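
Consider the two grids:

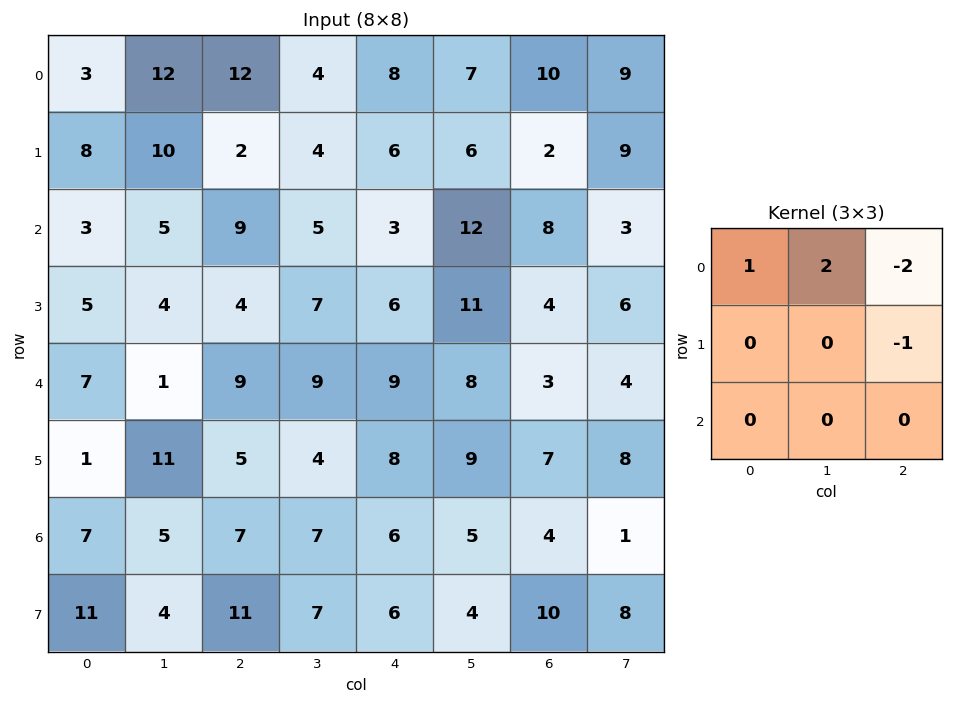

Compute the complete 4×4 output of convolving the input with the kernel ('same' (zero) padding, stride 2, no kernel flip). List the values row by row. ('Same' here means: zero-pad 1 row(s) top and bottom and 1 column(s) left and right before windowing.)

Output[0,0]: The receptive field on the zero-padded input at this output position is [0 0 0 / 0 3 12 / 0 8 10]. Elementwise product with the kernel and sum: 0·1 + 0·2 + 0·-2 + 12·-1.
Output[0,1]: The receptive field on the zero-padded input at this output position is [0 0 0 / 12 12 4 / 10 2 4]. Elementwise product with the kernel and sum: 0·1 + 0·2 + 0·-2 + 4·-1.

-12 -4 -7 -9
-9 1 -8 -11
1 -11 -11 3
-25 6 -3 6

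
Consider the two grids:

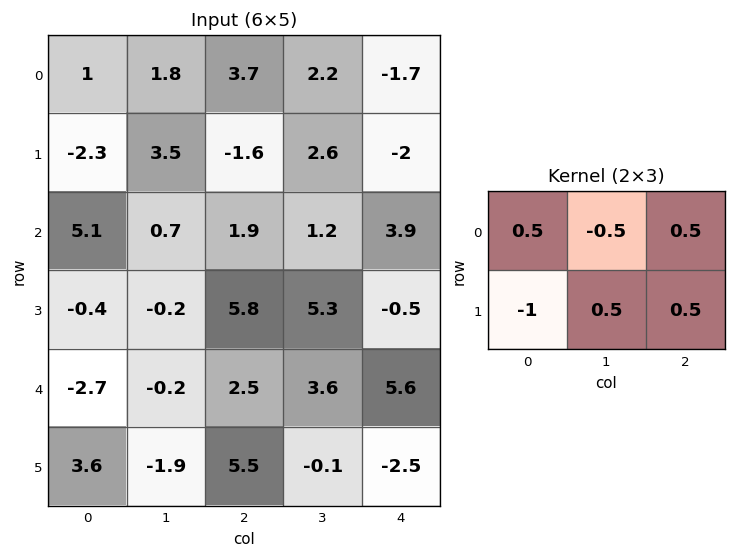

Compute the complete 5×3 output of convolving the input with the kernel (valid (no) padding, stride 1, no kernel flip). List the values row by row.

4.7 -2.85 1.8
-7.5 4.7 -2.45
6.35 5.75 -1.1
6.65 2.9 2.1
-1.8 5.05 -4.55

Output[0,0]: The receptive field on the input at this output position is [1 1.8 3.7 / -2.3 3.5 -1.6]. Elementwise product with the kernel and sum: 1·0.5 + 1.8·-0.5 + 3.7·0.5 + -2.3·-1 + 3.5·0.5 + -1.6·0.5.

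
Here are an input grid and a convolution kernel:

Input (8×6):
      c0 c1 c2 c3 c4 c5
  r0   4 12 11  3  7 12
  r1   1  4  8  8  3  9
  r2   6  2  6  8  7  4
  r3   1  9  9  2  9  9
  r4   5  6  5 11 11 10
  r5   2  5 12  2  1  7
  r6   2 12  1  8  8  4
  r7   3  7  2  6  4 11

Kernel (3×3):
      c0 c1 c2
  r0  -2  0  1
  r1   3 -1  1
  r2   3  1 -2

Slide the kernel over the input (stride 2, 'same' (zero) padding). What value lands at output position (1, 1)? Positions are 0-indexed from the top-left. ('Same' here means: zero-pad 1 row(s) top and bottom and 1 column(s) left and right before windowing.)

The receptive field on the zero-padded input at this output position is [4 8 8 / 2 6 8 / 9 9 2]. Elementwise product with the kernel and sum: 4·-2 + 8·1 + 2·3 + 6·-1 + 8·1 + 9·3 + 9·1 + 2·-2.

40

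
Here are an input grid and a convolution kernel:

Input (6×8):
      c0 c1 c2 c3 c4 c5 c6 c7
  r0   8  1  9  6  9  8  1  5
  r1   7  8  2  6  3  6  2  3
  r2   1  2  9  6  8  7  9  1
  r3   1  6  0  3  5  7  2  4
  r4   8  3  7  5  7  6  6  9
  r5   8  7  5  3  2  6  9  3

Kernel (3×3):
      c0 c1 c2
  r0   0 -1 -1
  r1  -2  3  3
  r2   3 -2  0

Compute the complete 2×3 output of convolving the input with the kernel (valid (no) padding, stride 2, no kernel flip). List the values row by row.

Output[0,0]: The receptive field on the input at this output position is [8 1 9 / 7 8 2 / 1 2 9]. Elementwise product with the kernel and sum: 1·-1 + 9·-1 + 7·-2 + 8·3 + 2·3 + 1·3 + 2·-2.

5 23 19
23 21 10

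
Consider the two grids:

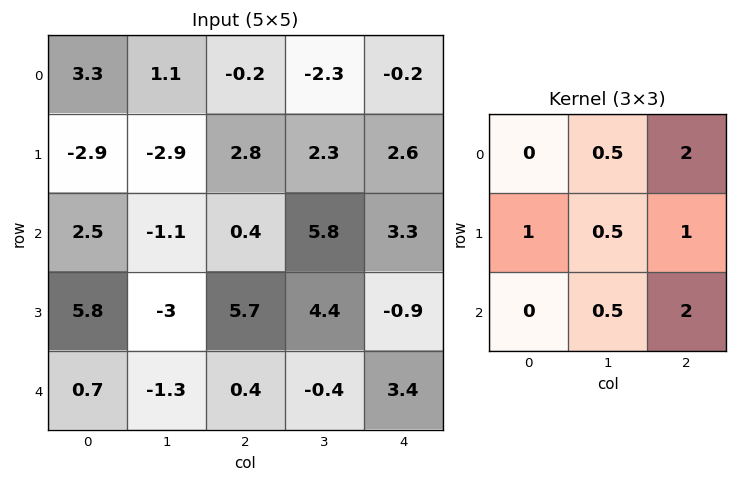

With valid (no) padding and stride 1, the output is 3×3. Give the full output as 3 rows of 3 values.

Output[0,0]: The receptive field on the input at this output position is [3.3 1.1 -0.2 / -2.9 -2.9 2.8 / 2.5 -1.1 0.4]. Elementwise product with the kernel and sum: 1.1·0.5 + -0.2·2 + -2.9·1 + -2.9·0.5 + 2.8·1 + -1.1·0.5 + 0.4·2.

-1.15 7.9 14.5
16.4 22.55 13.35
10.4 15.45 23.1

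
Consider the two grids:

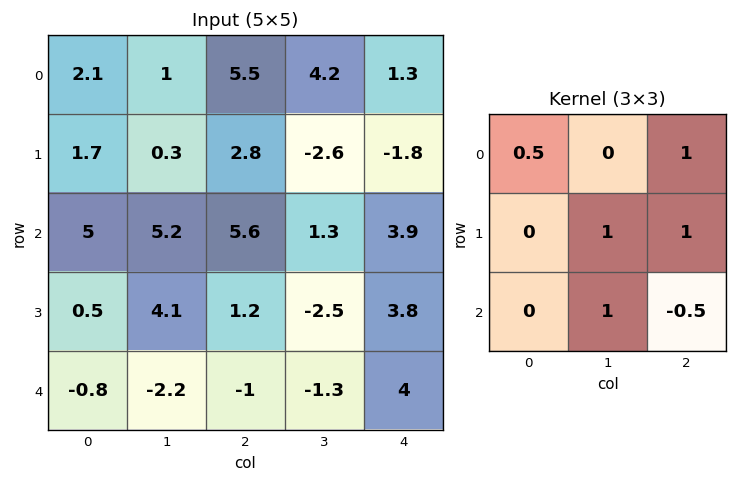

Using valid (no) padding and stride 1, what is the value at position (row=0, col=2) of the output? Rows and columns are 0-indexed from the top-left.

-1

The receptive field on the input at this output position is [5.5 4.2 1.3 / 2.8 -2.6 -1.8 / 5.6 1.3 3.9]. Elementwise product with the kernel and sum: 5.5·0.5 + 1.3·1 + -2.6·1 + -1.8·1 + 1.3·1 + 3.9·-0.5.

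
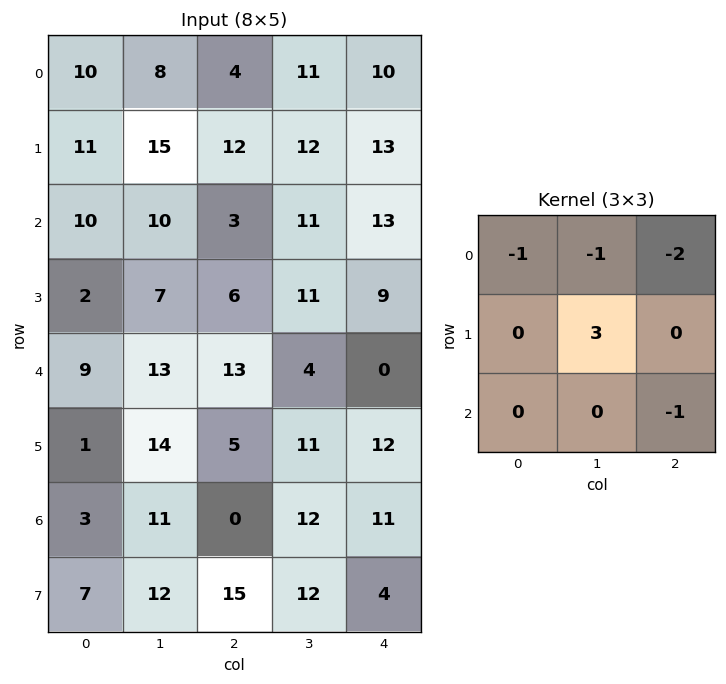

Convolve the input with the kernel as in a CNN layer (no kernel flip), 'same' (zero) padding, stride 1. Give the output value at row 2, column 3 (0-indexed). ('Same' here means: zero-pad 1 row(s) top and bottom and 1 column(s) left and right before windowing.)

-26

The receptive field on the zero-padded input at this output position is [12 12 13 / 3 11 13 / 6 11 9]. Elementwise product with the kernel and sum: 12·-1 + 12·-1 + 13·-2 + 11·3 + 9·-1.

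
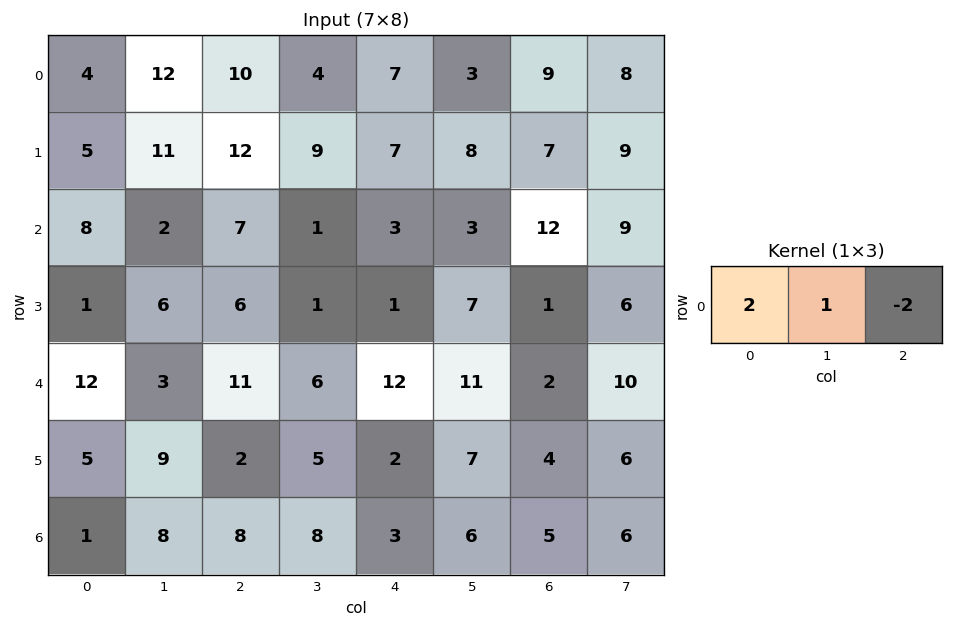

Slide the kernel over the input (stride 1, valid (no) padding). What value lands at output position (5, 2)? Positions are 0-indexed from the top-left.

The receptive field on the input at this output position is [2 5 2]. Elementwise product with the kernel and sum: 2·2 + 5·1 + 2·-2.

5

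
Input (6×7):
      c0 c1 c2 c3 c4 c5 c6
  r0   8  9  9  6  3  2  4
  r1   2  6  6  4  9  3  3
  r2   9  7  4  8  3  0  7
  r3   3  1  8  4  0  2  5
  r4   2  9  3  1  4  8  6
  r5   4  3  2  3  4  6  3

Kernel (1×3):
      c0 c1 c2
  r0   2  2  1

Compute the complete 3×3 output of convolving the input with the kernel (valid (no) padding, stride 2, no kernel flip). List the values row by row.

Output[0,0]: The receptive field on the input at this output position is [8 9 9]. Elementwise product with the kernel and sum: 8·2 + 9·2 + 9·1.
Output[0,1]: The receptive field on the input at this output position is [9 6 3]. Elementwise product with the kernel and sum: 9·2 + 6·2 + 3·1.

43 33 14
36 27 13
25 12 30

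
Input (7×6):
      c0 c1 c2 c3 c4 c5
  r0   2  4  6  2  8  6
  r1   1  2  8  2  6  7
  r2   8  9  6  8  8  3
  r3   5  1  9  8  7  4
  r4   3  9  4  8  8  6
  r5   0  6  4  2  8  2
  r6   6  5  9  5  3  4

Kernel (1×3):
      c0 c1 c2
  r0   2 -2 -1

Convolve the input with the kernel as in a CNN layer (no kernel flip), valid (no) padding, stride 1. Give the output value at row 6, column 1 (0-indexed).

-13

The receptive field on the input at this output position is [5 9 5]. Elementwise product with the kernel and sum: 5·2 + 9·-2 + 5·-1.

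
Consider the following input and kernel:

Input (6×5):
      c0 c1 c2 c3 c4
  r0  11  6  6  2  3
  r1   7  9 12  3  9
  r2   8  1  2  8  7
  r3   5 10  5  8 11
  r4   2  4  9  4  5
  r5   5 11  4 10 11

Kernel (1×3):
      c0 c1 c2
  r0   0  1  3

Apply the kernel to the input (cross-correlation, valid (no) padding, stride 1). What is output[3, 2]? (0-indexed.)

The receptive field on the input at this output position is [5 8 11]. Elementwise product with the kernel and sum: 8·1 + 11·3.

41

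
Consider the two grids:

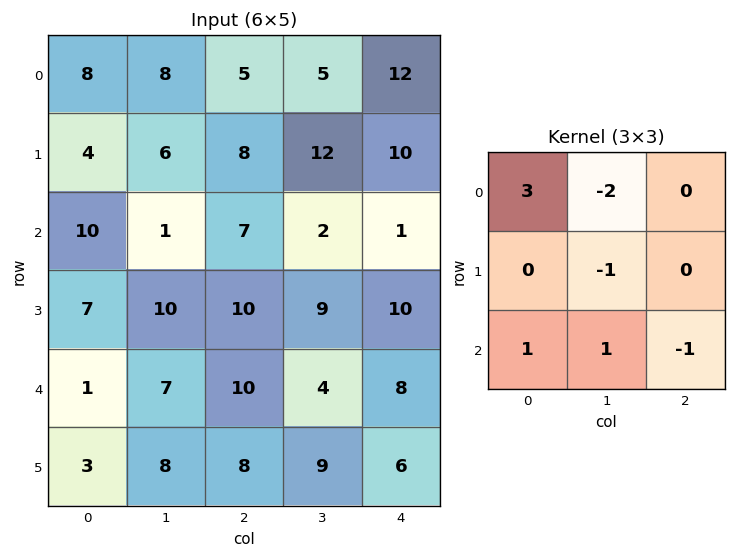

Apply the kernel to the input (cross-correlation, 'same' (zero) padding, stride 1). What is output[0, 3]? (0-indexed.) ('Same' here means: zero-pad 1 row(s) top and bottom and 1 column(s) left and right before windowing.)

The receptive field on the zero-padded input at this output position is [0 0 0 / 5 5 12 / 8 12 10]. Elementwise product with the kernel and sum: 0·3 + 0·-2 + 5·-1 + 8·1 + 12·1 + 10·-1.

5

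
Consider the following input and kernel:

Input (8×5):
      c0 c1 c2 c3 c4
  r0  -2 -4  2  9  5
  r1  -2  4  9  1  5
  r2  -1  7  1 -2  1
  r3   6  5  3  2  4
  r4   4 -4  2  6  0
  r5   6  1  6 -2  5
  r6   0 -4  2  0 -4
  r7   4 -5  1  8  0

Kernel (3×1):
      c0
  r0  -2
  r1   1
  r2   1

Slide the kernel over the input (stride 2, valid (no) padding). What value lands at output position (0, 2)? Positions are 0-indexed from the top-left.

-4

The receptive field on the input at this output position is [5 / 5 / 1]. Elementwise product with the kernel and sum: 5·-2 + 5·1 + 1·1.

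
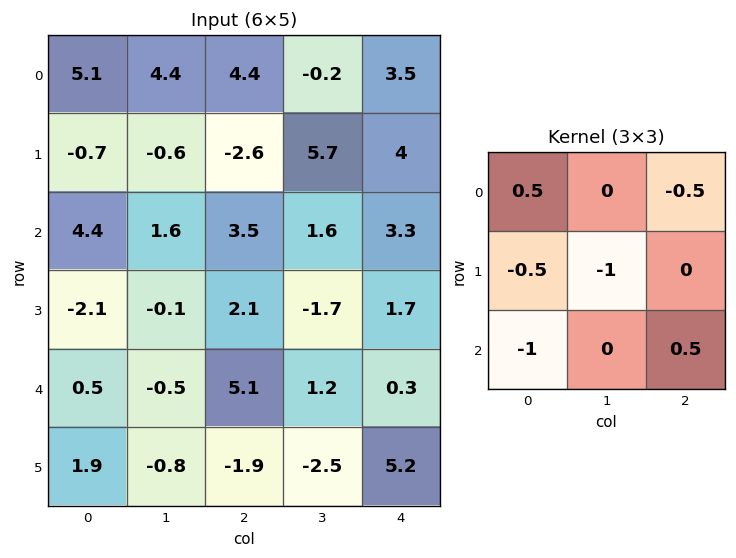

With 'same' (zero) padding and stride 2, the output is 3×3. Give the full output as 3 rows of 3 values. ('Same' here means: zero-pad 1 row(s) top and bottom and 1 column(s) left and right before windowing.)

Output[0,0]: The receptive field on the zero-padded input at this output position is [0 0 0 / 0 5.1 4.4 / 0 -0.7 -0.6]. Elementwise product with the kernel and sum: 0·0.5 + 0·-0.5 + 0·-0.5 + 5.1·-1 + 0·-1 + -0.6·0.5.

-5.4 -3.15 -9.1
-4.15 -8.2 0.45
-0.85 -4.5 0.75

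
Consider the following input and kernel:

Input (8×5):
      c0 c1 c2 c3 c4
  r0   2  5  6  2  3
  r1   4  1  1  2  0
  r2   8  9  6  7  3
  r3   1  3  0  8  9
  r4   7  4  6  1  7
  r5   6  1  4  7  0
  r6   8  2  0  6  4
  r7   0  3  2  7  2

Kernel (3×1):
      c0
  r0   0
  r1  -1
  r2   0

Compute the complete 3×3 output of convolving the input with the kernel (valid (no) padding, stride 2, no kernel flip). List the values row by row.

-4 -1 0
-1 0 -9
-6 -4 0

Output[0,0]: The receptive field on the input at this output position is [2 / 4 / 8]. Elementwise product with the kernel and sum: 4·-1.
Output[0,1]: The receptive field on the input at this output position is [6 / 1 / 6]. Elementwise product with the kernel and sum: 1·-1.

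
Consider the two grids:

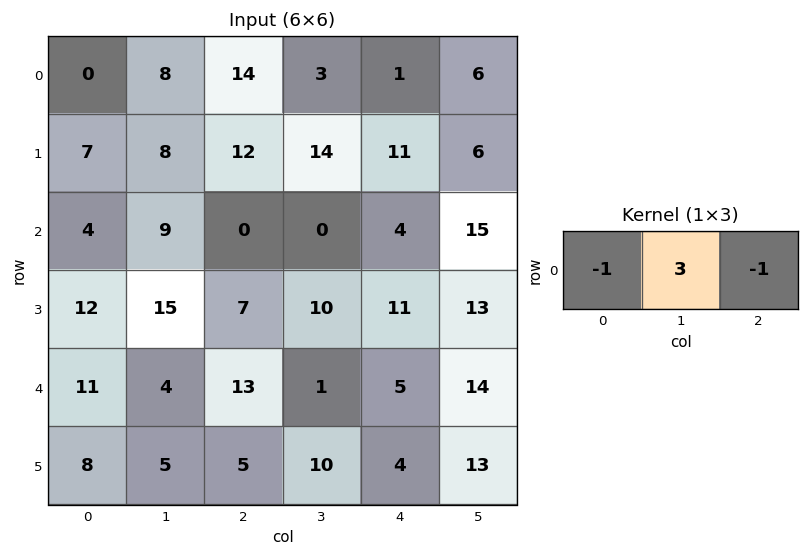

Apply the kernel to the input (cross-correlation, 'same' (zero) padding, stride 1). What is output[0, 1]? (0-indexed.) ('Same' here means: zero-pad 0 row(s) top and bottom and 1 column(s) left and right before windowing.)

10

The receptive field on the zero-padded input at this output position is [0 8 14]. Elementwise product with the kernel and sum: 0·-1 + 8·3 + 14·-1.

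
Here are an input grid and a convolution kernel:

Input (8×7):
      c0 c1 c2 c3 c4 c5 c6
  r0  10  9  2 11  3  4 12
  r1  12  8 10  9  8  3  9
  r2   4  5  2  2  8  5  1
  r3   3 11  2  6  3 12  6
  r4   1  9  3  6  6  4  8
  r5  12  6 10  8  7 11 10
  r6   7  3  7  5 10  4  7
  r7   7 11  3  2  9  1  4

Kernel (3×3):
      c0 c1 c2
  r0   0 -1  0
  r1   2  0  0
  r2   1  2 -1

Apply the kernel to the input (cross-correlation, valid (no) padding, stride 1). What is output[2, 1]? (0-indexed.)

The receptive field on the input at this output position is [5 2 2 / 11 2 6 / 9 3 6]. Elementwise product with the kernel and sum: 2·-1 + 11·2 + 9·1 + 3·2 + 6·-1.

29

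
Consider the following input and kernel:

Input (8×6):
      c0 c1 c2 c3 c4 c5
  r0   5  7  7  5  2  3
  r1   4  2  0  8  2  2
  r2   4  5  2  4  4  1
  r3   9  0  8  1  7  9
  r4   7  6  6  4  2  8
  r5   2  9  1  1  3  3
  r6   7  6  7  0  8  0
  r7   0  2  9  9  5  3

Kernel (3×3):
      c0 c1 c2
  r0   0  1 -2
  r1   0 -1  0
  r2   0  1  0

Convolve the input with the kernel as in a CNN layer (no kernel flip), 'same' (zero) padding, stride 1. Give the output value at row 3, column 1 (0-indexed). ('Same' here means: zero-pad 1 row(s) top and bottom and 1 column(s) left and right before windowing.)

7

The receptive field on the zero-padded input at this output position is [4 5 2 / 9 0 8 / 7 6 6]. Elementwise product with the kernel and sum: 5·1 + 2·-2 + 0·-1 + 6·1.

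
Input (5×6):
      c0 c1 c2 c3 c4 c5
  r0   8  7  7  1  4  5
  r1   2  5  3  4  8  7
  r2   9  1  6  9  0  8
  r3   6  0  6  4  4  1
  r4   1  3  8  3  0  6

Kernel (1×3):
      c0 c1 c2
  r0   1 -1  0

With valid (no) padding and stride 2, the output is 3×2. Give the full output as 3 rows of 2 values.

1 6
8 -3
-2 5

Output[0,0]: The receptive field on the input at this output position is [8 7 7]. Elementwise product with the kernel and sum: 8·1 + 7·-1.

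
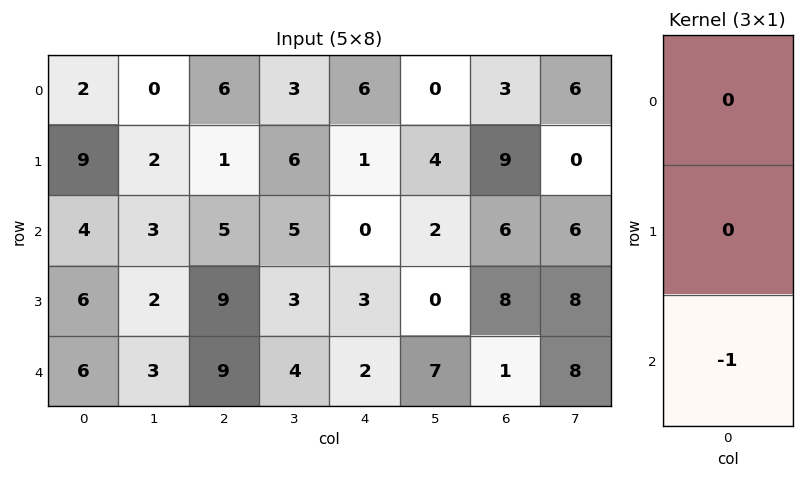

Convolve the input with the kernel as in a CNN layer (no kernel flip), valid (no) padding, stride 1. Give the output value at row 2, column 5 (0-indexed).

The receptive field on the input at this output position is [2 / 0 / 7]. Elementwise product with the kernel and sum: 7·-1.

-7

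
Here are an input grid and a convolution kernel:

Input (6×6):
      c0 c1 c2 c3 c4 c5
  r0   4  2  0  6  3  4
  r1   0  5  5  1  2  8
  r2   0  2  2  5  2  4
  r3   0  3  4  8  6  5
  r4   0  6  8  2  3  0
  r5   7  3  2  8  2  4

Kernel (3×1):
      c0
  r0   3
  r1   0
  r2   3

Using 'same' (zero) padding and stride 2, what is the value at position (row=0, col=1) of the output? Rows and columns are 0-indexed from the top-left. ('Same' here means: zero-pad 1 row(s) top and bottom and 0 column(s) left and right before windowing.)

The receptive field on the zero-padded input at this output position is [0 / 0 / 5]. Elementwise product with the kernel and sum: 0·3 + 5·3.

15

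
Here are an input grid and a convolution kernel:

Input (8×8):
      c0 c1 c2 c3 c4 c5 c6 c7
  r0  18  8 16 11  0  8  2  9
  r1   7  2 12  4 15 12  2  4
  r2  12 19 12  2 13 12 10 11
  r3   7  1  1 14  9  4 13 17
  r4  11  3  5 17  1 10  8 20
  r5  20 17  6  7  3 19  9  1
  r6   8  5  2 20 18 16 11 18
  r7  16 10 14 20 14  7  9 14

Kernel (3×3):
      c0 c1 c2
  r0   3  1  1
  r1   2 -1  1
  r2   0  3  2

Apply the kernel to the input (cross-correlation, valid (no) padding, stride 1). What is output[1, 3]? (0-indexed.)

The receptive field on the input at this output position is [4 15 12 / 2 13 12 / 14 9 4]. Elementwise product with the kernel and sum: 4·3 + 15·1 + 12·1 + 2·2 + 13·-1 + 12·1 + 9·3 + 4·2.

77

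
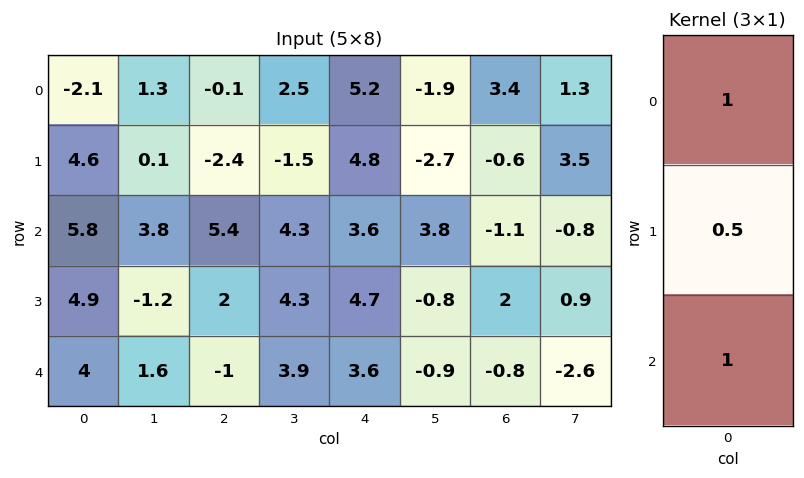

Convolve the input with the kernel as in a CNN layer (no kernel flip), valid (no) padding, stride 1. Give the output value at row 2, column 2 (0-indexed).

The receptive field on the input at this output position is [5.4 / 2 / -1]. Elementwise product with the kernel and sum: 5.4·1 + 2·0.5 + -1·1.

5.4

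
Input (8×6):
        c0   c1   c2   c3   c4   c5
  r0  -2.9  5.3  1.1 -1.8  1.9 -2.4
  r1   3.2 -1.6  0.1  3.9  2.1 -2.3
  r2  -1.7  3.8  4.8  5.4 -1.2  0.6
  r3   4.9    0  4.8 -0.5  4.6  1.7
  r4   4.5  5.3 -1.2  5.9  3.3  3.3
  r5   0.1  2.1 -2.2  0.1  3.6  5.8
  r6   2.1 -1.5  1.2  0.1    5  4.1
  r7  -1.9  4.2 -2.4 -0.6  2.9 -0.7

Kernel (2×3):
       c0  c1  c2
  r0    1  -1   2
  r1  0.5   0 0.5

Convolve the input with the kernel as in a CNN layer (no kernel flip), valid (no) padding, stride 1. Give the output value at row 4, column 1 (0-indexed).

19.4

The receptive field on the input at this output position is [5.3 -1.2 5.9 / 2.1 -2.2 0.1]. Elementwise product with the kernel and sum: 5.3·1 + -1.2·-1 + 5.9·2 + 2.1·0.5 + 0.1·0.5.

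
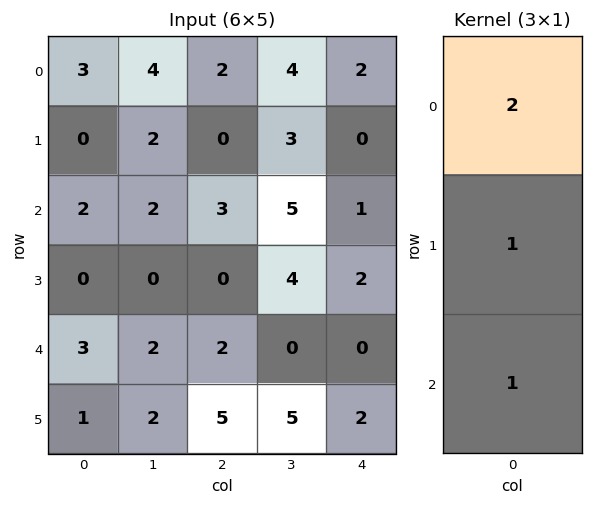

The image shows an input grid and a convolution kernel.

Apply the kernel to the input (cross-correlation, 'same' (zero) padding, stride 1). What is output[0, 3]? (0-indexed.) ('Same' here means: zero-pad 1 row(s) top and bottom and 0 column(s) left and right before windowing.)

The receptive field on the zero-padded input at this output position is [0 / 4 / 3]. Elementwise product with the kernel and sum: 0·2 + 4·1 + 3·1.

7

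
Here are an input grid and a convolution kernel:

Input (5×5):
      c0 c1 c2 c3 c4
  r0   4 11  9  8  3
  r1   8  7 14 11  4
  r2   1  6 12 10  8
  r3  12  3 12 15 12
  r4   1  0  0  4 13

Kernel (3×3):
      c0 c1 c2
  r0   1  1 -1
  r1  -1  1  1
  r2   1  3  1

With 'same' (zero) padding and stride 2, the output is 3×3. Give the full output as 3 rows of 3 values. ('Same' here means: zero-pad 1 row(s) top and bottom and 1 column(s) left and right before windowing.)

46 66 18
47 80 64
10 4 36

Output[0,0]: The receptive field on the zero-padded input at this output position is [0 0 0 / 0 4 11 / 0 8 7]. Elementwise product with the kernel and sum: 0·1 + 0·1 + 0·-1 + 0·-1 + 4·1 + 11·1 + 0·1 + 8·3 + 7·1.
Output[0,1]: The receptive field on the zero-padded input at this output position is [0 0 0 / 11 9 8 / 7 14 11]. Elementwise product with the kernel and sum: 0·1 + 0·1 + 0·-1 + 11·-1 + 9·1 + 8·1 + 7·1 + 14·3 + 11·1.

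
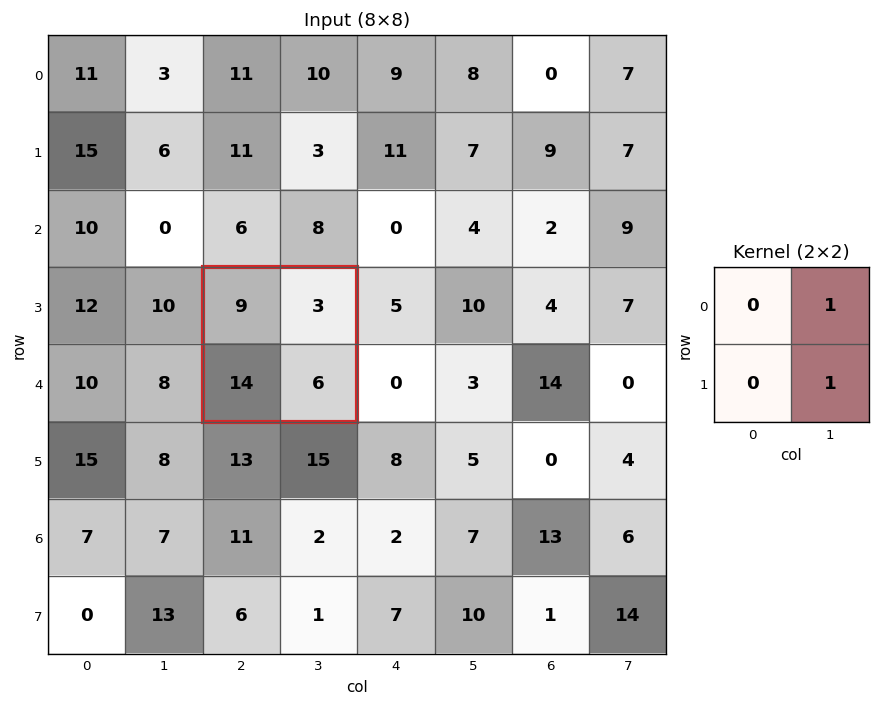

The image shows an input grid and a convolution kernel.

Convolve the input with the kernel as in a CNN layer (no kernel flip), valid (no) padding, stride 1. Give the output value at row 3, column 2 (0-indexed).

9

The receptive field on the input at this output position is [9 3 / 14 6]. Elementwise product with the kernel and sum: 3·1 + 6·1.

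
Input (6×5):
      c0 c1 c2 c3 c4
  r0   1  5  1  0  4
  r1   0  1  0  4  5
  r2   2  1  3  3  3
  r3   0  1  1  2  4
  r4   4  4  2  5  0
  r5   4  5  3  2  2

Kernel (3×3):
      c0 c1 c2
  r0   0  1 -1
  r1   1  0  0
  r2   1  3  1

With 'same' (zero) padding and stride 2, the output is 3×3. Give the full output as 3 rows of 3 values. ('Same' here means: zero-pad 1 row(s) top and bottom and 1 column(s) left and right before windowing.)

Output[0,0]: The receptive field on the zero-padded input at this output position is [0 0 0 / 0 1 5 / 0 0 1]. Elementwise product with the kernel and sum: 0·1 + 0·-1 + 0·1 + 0·1 + 0·3 + 1·1.

1 10 19
0 3 22
16 19 17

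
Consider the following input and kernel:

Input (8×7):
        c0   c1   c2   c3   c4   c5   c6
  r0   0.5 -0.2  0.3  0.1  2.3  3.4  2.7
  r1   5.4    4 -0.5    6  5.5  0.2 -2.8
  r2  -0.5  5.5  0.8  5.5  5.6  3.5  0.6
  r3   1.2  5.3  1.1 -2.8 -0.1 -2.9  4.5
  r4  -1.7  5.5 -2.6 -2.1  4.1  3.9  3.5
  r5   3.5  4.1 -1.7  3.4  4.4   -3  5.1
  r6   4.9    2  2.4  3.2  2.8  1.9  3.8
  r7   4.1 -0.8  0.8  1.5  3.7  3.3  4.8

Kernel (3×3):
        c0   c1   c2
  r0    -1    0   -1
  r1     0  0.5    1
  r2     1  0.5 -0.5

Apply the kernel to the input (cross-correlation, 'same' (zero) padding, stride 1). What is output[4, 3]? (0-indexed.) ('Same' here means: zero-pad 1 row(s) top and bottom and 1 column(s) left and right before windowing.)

-0.15

The receptive field on the zero-padded input at this output position is [1.1 -2.8 -0.1 / -2.6 -2.1 4.1 / -1.7 3.4 4.4]. Elementwise product with the kernel and sum: 1.1·-1 + -0.1·-1 + -2.1·0.5 + 4.1·1 + -1.7·1 + 3.4·0.5 + 4.4·-0.5.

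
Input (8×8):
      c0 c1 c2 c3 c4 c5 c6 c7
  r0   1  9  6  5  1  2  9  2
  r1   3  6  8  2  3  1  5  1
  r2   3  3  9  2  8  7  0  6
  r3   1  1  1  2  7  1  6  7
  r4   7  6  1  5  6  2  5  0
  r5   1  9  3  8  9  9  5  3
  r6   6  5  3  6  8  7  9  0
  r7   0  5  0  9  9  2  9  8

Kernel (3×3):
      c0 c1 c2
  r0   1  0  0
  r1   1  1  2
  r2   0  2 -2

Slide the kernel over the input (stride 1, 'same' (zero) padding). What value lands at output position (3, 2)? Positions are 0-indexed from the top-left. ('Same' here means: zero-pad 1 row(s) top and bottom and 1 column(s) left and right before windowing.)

The receptive field on the zero-padded input at this output position is [3 9 2 / 1 1 2 / 6 1 5]. Elementwise product with the kernel and sum: 3·1 + 1·1 + 1·1 + 2·2 + 1·2 + 5·-2.

1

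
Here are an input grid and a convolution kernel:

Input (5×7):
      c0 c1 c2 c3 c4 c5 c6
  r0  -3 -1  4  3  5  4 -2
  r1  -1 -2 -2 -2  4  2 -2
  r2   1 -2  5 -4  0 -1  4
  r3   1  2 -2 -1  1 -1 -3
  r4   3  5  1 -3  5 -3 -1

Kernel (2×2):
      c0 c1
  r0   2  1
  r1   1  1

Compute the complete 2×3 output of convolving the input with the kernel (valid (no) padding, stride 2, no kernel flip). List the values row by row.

-10 7 20
3 3 -1

Output[0,0]: The receptive field on the input at this output position is [-3 -1 / -1 -2]. Elementwise product with the kernel and sum: -3·2 + -1·1 + -1·1 + -2·1.
Output[0,1]: The receptive field on the input at this output position is [4 3 / -2 -2]. Elementwise product with the kernel and sum: 4·2 + 3·1 + -2·1 + -2·1.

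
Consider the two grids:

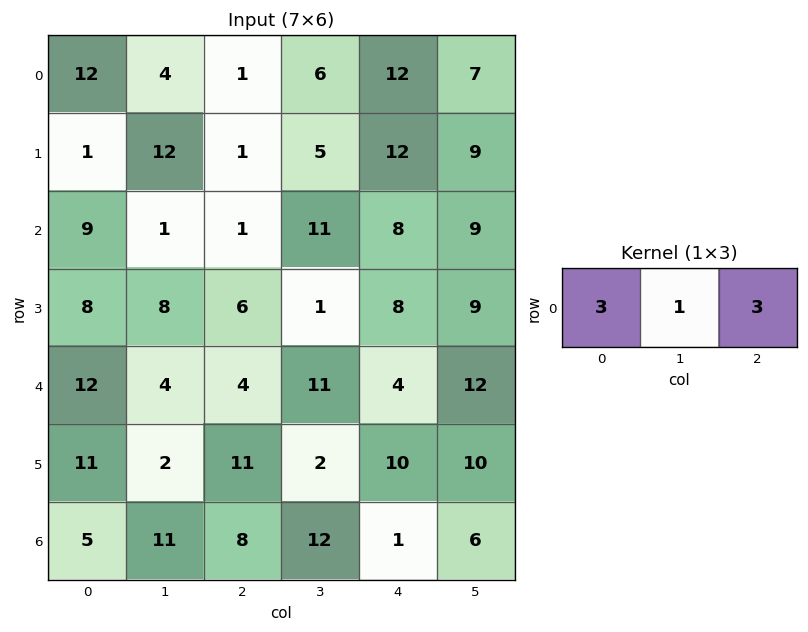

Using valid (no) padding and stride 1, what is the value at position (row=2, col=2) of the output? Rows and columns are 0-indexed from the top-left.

The receptive field on the input at this output position is [1 11 8]. Elementwise product with the kernel and sum: 1·3 + 11·1 + 8·3.

38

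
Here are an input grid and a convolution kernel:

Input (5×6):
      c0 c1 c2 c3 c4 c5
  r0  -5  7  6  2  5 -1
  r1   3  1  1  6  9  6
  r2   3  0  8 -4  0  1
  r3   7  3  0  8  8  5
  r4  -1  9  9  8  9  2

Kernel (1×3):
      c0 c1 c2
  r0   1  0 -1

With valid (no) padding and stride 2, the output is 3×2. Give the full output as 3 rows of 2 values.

-11 1
-5 8
-10 0

Output[0,0]: The receptive field on the input at this output position is [-5 7 6]. Elementwise product with the kernel and sum: -5·1 + 6·-1.
Output[0,1]: The receptive field on the input at this output position is [6 2 5]. Elementwise product with the kernel and sum: 6·1 + 5·-1.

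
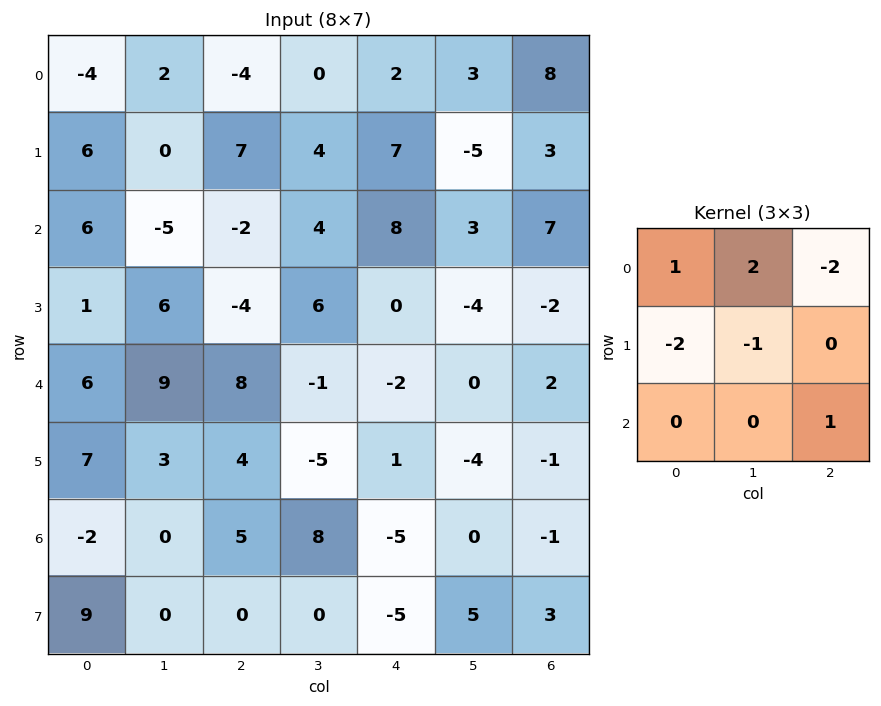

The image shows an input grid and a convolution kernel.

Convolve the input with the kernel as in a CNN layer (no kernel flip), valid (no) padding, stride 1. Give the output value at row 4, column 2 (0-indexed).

The receptive field on the input at this output position is [8 -1 -2 / 4 -5 1 / 5 8 -5]. Elementwise product with the kernel and sum: 8·1 + -1·2 + -2·-2 + 4·-2 + -5·-1 + -5·1.

2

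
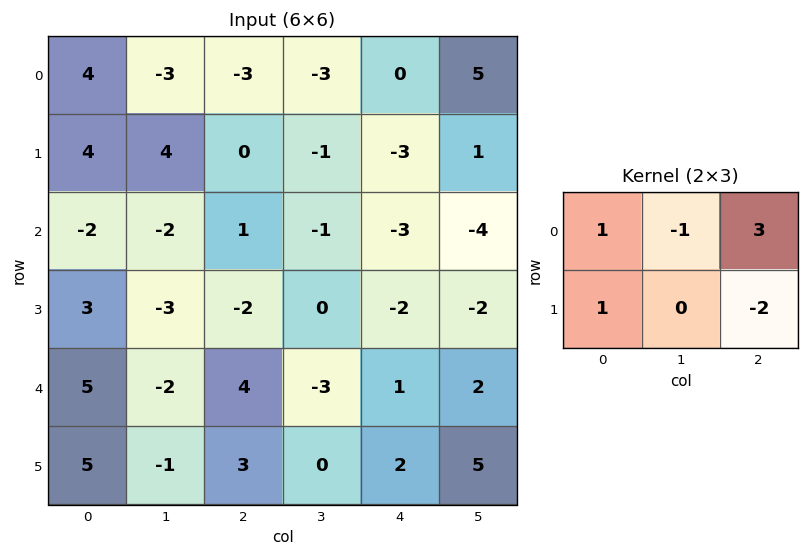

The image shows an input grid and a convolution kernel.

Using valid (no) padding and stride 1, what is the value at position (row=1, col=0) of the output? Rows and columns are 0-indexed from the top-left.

The receptive field on the input at this output position is [4 4 0 / -2 -2 1]. Elementwise product with the kernel and sum: 4·1 + 4·-1 + 0·3 + -2·1 + 1·-2.

-4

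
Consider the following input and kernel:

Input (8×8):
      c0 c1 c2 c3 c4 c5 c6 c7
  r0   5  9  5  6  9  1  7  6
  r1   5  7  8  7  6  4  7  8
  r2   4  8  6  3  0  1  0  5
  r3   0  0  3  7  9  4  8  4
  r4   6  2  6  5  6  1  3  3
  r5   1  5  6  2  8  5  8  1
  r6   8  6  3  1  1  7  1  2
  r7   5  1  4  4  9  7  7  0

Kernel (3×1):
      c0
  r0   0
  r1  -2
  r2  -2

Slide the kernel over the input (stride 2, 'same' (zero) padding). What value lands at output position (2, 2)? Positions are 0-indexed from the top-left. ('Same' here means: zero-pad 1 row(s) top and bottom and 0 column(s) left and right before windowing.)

The receptive field on the zero-padded input at this output position is [9 / 6 / 8]. Elementwise product with the kernel and sum: 6·-2 + 8·-2.

-28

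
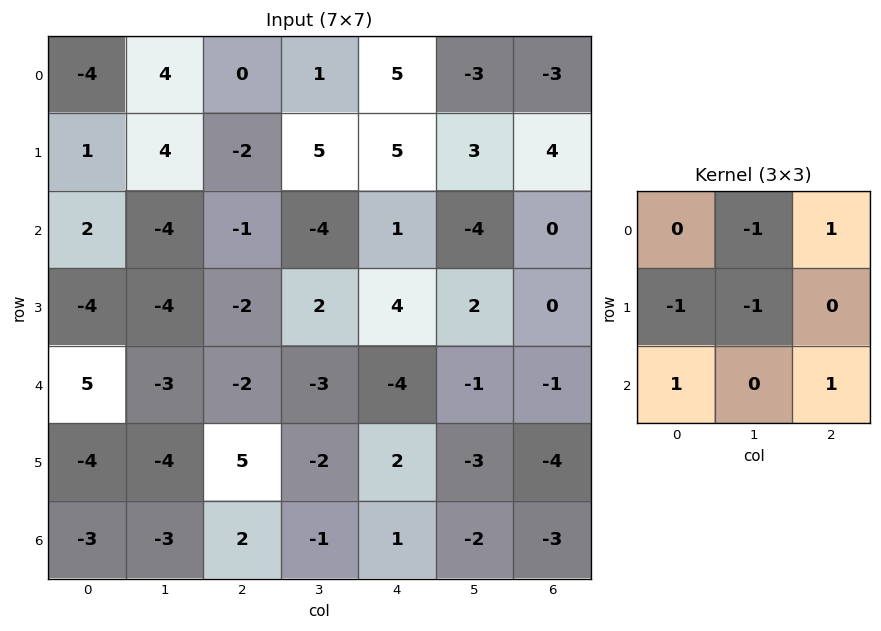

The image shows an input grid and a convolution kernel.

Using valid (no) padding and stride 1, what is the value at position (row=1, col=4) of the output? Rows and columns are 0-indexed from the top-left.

8

The receptive field on the input at this output position is [5 3 4 / 1 -4 0 / 4 2 0]. Elementwise product with the kernel and sum: 3·-1 + 4·1 + 1·-1 + -4·-1 + 4·1 + 0·1.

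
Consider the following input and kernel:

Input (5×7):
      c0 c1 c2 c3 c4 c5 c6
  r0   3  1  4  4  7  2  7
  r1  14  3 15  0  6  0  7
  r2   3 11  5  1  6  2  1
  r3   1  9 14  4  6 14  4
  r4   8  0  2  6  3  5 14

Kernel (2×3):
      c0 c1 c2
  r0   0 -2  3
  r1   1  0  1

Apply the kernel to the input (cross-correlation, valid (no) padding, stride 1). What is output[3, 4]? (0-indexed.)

The receptive field on the input at this output position is [6 14 4 / 3 5 14]. Elementwise product with the kernel and sum: 14·-2 + 4·3 + 3·1 + 14·1.

1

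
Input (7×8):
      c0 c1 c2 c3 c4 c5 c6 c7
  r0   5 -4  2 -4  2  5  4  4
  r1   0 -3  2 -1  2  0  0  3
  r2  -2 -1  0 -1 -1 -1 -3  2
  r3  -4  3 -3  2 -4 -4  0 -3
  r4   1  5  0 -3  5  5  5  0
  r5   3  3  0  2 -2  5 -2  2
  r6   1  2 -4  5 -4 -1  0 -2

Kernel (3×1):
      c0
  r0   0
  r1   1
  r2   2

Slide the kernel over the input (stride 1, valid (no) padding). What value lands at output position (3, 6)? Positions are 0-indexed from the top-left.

1

The receptive field on the input at this output position is [0 / 5 / -2]. Elementwise product with the kernel and sum: 5·1 + -2·2.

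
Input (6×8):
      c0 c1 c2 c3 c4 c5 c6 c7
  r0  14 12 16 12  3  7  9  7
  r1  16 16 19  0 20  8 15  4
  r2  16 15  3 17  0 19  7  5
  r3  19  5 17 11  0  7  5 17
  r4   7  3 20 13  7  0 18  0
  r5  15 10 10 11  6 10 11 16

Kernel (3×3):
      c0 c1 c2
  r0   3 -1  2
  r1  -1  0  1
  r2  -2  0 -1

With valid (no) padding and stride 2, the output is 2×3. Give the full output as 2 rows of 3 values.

Output[0,0]: The receptive field on the input at this output position is [14 12 16 / 16 16 19 / 16 15 3]. Elementwise product with the kernel and sum: 14·3 + 12·-1 + 16·2 + 16·-1 + 19·1 + 16·-2 + 3·-1.

30 37 8
3 -72 -32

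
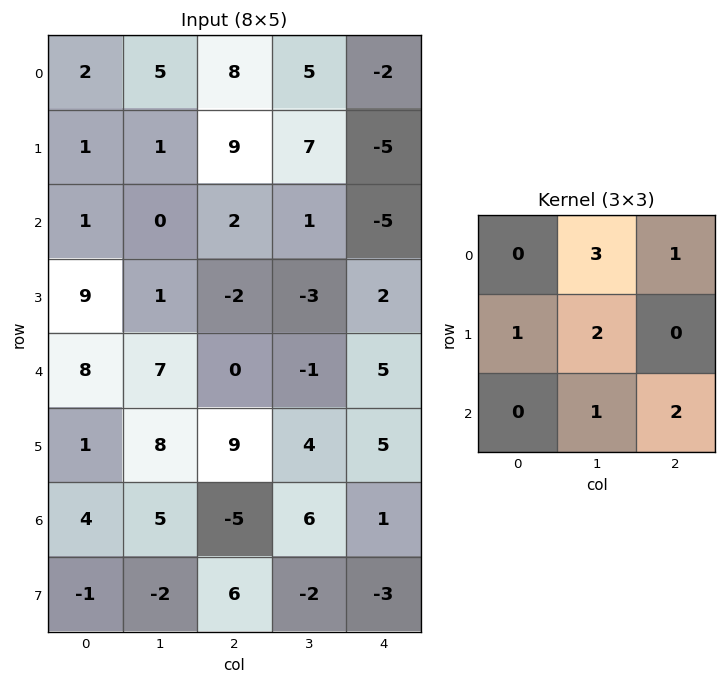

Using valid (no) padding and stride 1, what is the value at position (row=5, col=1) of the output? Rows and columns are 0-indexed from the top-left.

The receptive field on the input at this output position is [8 9 4 / 5 -5 6 / -2 6 -2]. Elementwise product with the kernel and sum: 9·3 + 4·1 + 5·1 + -5·2 + 6·1 + -2·2.

28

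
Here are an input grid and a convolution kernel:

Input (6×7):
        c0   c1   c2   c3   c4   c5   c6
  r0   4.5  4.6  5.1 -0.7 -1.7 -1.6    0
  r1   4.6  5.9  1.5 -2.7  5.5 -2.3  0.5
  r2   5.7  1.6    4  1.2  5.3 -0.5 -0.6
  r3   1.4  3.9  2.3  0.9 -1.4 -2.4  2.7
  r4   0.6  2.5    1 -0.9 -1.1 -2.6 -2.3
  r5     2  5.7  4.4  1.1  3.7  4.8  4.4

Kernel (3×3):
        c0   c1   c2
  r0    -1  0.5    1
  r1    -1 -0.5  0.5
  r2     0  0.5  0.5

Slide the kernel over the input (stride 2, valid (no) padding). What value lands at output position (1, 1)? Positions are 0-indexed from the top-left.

-2.55

The receptive field on the input at this output position is [4 1.2 5.3 / 2.3 0.9 -1.4 / 1 -0.9 -1.1]. Elementwise product with the kernel and sum: 4·-1 + 1.2·0.5 + 5.3·1 + 2.3·-1 + 0.9·-0.5 + -1.4·0.5 + -0.9·0.5 + -1.1·0.5.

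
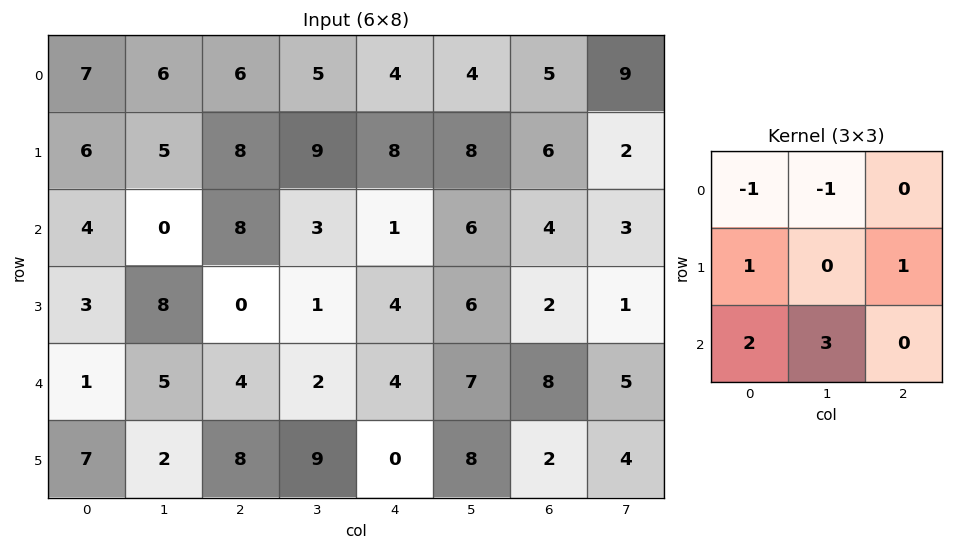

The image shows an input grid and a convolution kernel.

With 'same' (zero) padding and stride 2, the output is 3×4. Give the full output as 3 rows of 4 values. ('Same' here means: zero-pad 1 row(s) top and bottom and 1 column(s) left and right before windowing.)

Output[0,0]: The receptive field on the zero-padded input at this output position is [0 0 0 / 0 7 6 / 0 6 5]. Elementwise product with the kernel and sum: 0·-1 + 0·-1 + 0·1 + 6·1 + 0·2 + 6·3.

24 45 51 47
3 6 6 13
23 27 22 26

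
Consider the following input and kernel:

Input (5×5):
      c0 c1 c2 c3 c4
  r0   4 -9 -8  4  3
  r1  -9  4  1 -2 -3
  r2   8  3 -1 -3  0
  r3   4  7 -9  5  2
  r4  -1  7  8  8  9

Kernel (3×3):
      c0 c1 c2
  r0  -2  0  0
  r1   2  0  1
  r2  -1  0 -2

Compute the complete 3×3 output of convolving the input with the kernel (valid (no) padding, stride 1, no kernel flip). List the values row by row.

-31 27 16
47 -22 1
-32 -10 -40

Output[0,0]: The receptive field on the input at this output position is [4 -9 -8 / -9 4 1 / 8 3 -1]. Elementwise product with the kernel and sum: 4·-2 + -9·2 + 1·1 + 8·-1 + -1·-2.
Output[0,1]: The receptive field on the input at this output position is [-9 -8 4 / 4 1 -2 / 3 -1 -3]. Elementwise product with the kernel and sum: -9·-2 + 4·2 + -2·1 + 3·-1 + -3·-2.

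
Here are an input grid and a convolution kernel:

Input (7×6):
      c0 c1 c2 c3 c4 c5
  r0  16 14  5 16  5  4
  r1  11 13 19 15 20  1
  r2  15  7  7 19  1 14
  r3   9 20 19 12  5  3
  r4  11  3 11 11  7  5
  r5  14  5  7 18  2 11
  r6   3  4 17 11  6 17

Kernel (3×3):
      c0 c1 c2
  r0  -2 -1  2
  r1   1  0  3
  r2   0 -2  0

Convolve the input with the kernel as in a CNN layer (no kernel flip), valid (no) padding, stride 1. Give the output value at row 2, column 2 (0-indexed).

-19

The receptive field on the input at this output position is [7 19 1 / 19 12 5 / 11 11 7]. Elementwise product with the kernel and sum: 7·-2 + 19·-1 + 1·2 + 19·1 + 5·3 + 11·-2.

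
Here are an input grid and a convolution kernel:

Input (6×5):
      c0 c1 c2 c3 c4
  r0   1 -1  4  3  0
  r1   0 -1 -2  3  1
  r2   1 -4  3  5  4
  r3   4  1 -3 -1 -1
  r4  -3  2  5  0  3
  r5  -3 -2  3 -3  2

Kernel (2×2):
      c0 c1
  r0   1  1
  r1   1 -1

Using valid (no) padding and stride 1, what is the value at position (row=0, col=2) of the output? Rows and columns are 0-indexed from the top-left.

The receptive field on the input at this output position is [4 3 / -2 3]. Elementwise product with the kernel and sum: 4·1 + 3·1 + -2·1 + 3·-1.

2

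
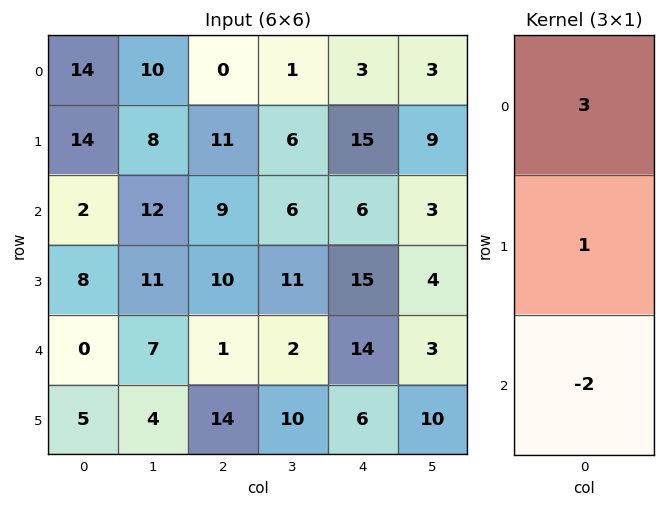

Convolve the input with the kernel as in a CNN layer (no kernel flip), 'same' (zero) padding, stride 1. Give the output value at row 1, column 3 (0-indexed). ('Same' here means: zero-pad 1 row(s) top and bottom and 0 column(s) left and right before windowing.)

The receptive field on the zero-padded input at this output position is [1 / 6 / 6]. Elementwise product with the kernel and sum: 1·3 + 6·1 + 6·-2.

-3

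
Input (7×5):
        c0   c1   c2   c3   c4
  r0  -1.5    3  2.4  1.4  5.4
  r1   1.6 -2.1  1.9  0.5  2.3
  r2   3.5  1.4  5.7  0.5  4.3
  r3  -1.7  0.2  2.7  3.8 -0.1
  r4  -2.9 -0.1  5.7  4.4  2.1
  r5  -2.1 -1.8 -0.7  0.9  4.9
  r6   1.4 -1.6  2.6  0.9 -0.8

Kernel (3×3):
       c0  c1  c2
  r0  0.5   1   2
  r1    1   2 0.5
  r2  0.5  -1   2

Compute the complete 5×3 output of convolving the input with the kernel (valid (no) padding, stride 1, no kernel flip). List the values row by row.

Output[0,0]: The receptive field on the input at this output position is [-1.5 3 2.4 / 1.6 -2.1 1.9 / 3.5 1.4 5.7]. Elementwise product with the kernel and sum: -1.5·0.5 + 3·1 + 2.4·2 + 1.6·1 + -2.1·2 + 1.9·0.5 + 3.5·0.5 + 1.4·-1 + 5.7·2.
Output[0,1]: The receptive field on the input at this output position is [3 2.4 1.4 / -2.1 1.9 0.5 / 1.4 5.7 0.5]. Elementwise product with the kernel and sum: 3·0.5 + 2.4·1 + 1.4·2 + -2.1·1 + 1.9·2 + 0.5·0.5 + 1.4·0.5 + 5.7·-1 + 0.5·2.

17.15 4.65 28.4
16 19.9 12.25
24.65 17.95 24.85
3.85 25.5 29.05
11.3 10.1 13.8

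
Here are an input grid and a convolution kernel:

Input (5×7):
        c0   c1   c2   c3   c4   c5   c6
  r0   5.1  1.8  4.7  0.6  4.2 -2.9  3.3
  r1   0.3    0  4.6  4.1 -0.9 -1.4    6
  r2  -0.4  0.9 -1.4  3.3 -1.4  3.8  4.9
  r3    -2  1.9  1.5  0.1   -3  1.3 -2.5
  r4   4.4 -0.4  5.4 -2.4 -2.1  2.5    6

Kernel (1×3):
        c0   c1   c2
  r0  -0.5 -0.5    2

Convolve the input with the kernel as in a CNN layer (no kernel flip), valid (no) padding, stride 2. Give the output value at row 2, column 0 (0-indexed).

The receptive field on the input at this output position is [4.4 -0.4 5.4]. Elementwise product with the kernel and sum: 4.4·-0.5 + -0.4·-0.5 + 5.4·2.

8.8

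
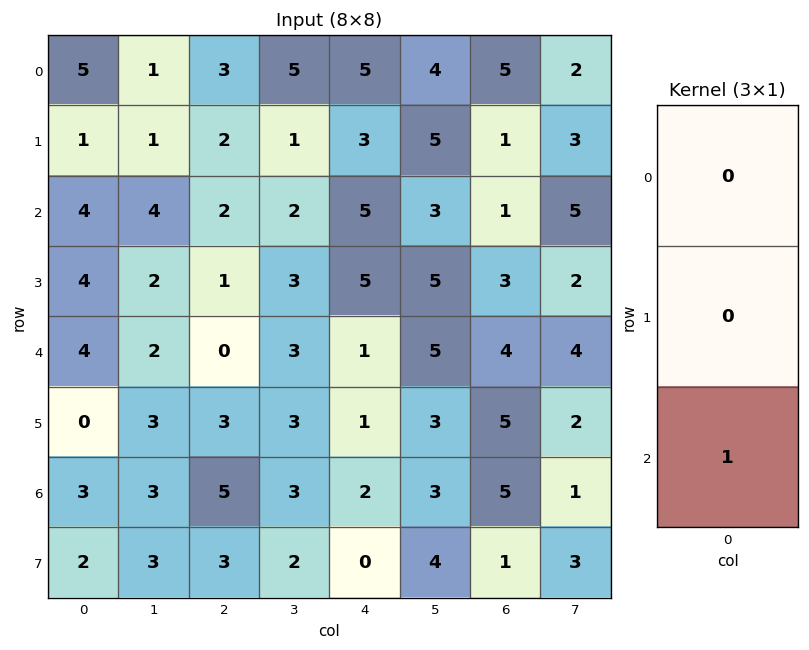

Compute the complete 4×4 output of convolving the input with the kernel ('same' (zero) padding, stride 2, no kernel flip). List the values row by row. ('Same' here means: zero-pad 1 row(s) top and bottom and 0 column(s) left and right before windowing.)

Output[0,0]: The receptive field on the zero-padded input at this output position is [0 / 5 / 1]. Elementwise product with the kernel and sum: 1·1.

1 2 3 1
4 1 5 3
0 3 1 5
2 3 0 1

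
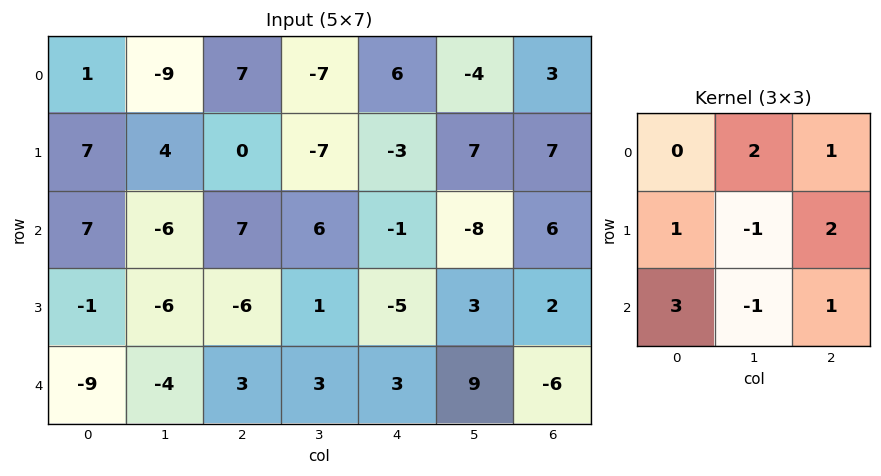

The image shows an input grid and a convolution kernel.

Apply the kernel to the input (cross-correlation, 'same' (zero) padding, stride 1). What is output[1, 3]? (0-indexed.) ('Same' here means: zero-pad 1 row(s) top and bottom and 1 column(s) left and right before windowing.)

The receptive field on the zero-padded input at this output position is [7 -7 6 / 0 -7 -3 / 7 6 -1]. Elementwise product with the kernel and sum: -7·2 + 6·1 + 0·1 + -7·-1 + -3·2 + 7·3 + 6·-1 + -1·1.

7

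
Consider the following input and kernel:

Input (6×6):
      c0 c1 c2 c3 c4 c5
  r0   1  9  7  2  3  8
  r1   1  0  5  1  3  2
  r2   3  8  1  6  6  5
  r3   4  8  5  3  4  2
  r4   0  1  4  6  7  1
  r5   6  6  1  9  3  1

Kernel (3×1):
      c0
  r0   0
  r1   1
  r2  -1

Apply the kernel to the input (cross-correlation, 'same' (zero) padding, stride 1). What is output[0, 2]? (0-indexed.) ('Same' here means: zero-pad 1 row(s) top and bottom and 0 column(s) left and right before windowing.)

2

The receptive field on the zero-padded input at this output position is [0 / 7 / 5]. Elementwise product with the kernel and sum: 7·1 + 5·-1.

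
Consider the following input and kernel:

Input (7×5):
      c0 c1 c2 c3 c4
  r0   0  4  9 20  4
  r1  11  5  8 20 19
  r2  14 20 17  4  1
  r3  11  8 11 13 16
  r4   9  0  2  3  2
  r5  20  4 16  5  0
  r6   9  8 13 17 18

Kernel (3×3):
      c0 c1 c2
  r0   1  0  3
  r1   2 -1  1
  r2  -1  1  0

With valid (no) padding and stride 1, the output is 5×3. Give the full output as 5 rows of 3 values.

Output[0,0]: The receptive field on the input at this output position is [0 4 9 / 11 5 8 / 14 20 17]. Elementwise product with the kernel and sum: 0·1 + 9·3 + 11·2 + 5·-1 + 8·1 + 14·-1 + 20·1.
Output[0,1]: The receptive field on the input at this output position is [4 9 20 / 5 8 20 / 20 17 4]. Elementwise product with the kernel and sum: 4·1 + 20·3 + 5·2 + 8·-1 + 20·1 + 20·-1 + 17·1.

58 83 23
57 95 98
81 52 46
48 60 51
66 11 39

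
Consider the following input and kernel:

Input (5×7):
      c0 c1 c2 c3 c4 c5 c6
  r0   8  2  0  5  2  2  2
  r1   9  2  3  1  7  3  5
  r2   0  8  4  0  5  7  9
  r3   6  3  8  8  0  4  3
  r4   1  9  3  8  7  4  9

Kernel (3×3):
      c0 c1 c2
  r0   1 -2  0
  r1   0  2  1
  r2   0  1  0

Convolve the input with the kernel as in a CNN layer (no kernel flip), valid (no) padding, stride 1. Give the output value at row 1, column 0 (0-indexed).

The receptive field on the input at this output position is [9 2 3 / 0 8 4 / 6 3 8]. Elementwise product with the kernel and sum: 9·1 + 2·-2 + 8·2 + 4·1 + 3·1.

28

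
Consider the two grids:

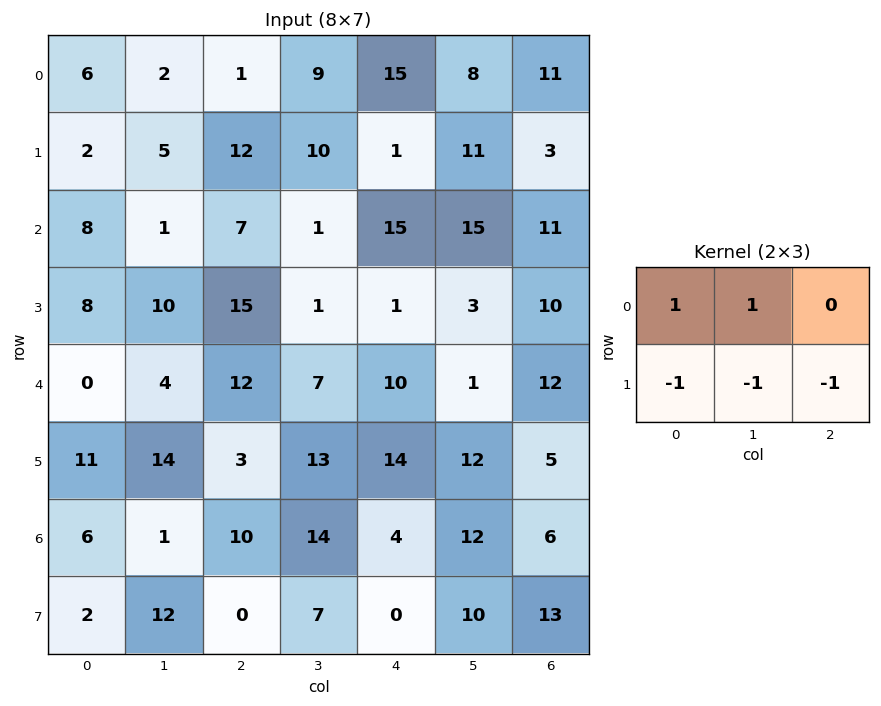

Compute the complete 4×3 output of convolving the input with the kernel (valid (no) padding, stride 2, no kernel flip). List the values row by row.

-11 -13 8
-24 -9 16
-24 -11 -20
-7 17 -7

Output[0,0]: The receptive field on the input at this output position is [6 2 1 / 2 5 12]. Elementwise product with the kernel and sum: 6·1 + 2·1 + 2·-1 + 5·-1 + 12·-1.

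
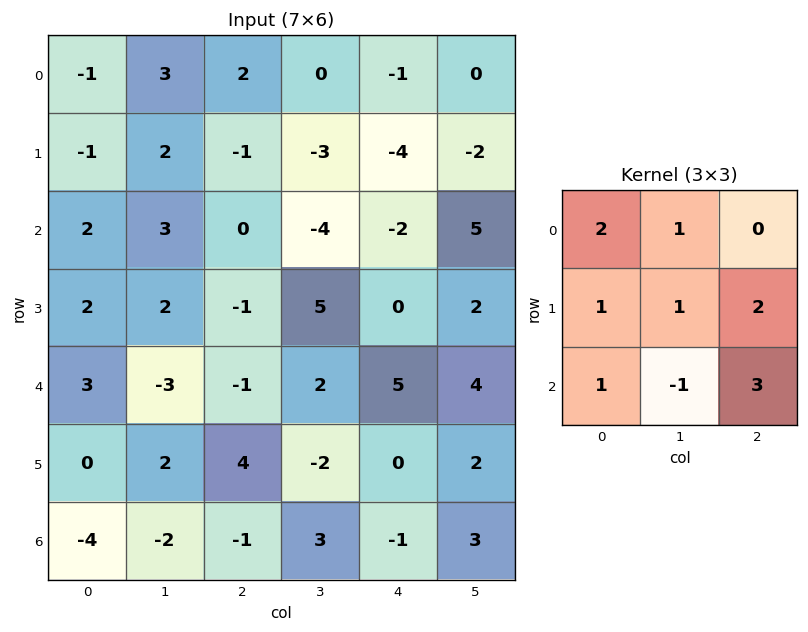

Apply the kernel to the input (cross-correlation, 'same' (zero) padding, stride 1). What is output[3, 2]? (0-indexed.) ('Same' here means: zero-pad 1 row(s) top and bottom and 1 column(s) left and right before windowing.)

The receptive field on the zero-padded input at this output position is [3 0 -4 / 2 -1 5 / -3 -1 2]. Elementwise product with the kernel and sum: 3·2 + 0·1 + 2·1 + -1·1 + 5·2 + -3·1 + -1·-1 + 2·3.

21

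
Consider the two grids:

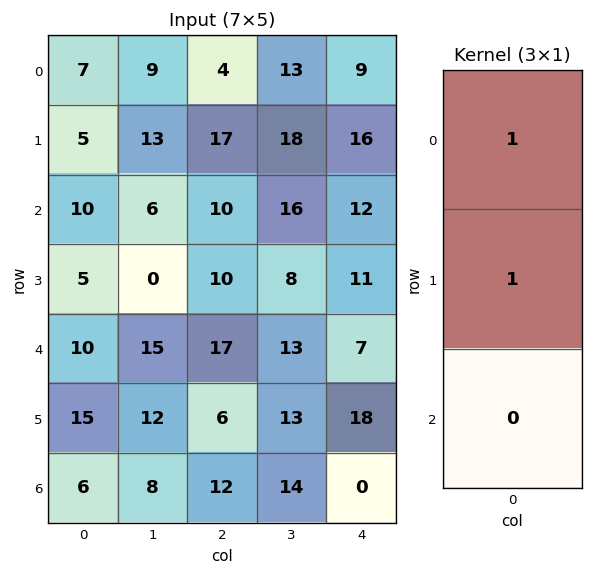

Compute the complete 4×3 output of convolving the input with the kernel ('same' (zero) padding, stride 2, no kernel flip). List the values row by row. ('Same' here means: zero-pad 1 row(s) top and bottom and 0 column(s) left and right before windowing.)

Output[0,0]: The receptive field on the zero-padded input at this output position is [0 / 7 / 5]. Elementwise product with the kernel and sum: 0·1 + 7·1.

7 4 9
15 27 28
15 27 18
21 18 18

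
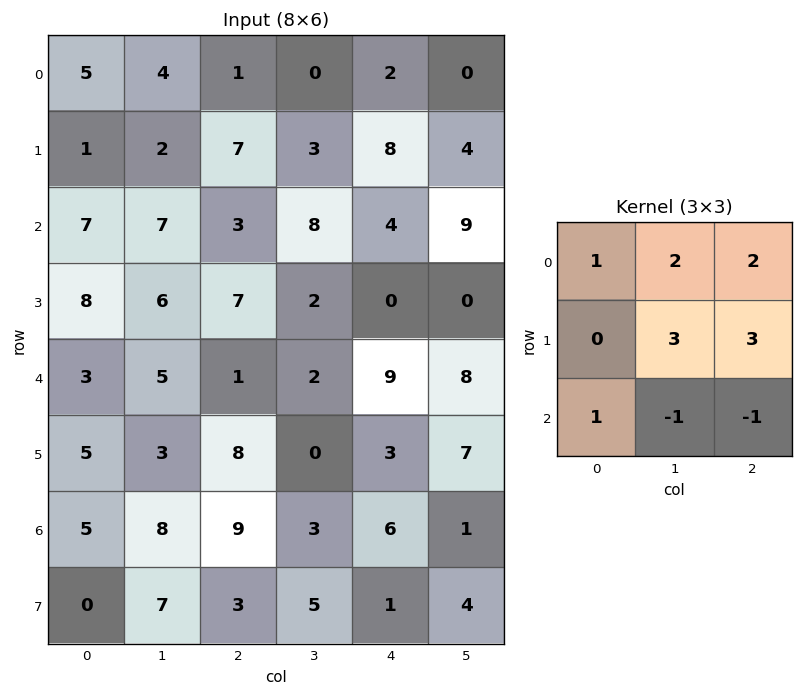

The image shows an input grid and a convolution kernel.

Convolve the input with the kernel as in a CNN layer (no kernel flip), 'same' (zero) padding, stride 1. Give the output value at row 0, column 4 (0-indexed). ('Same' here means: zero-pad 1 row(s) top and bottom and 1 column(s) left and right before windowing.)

The receptive field on the zero-padded input at this output position is [0 0 0 / 0 2 0 / 3 8 4]. Elementwise product with the kernel and sum: 0·1 + 0·2 + 0·2 + 2·3 + 0·3 + 3·1 + 8·-1 + 4·-1.

-3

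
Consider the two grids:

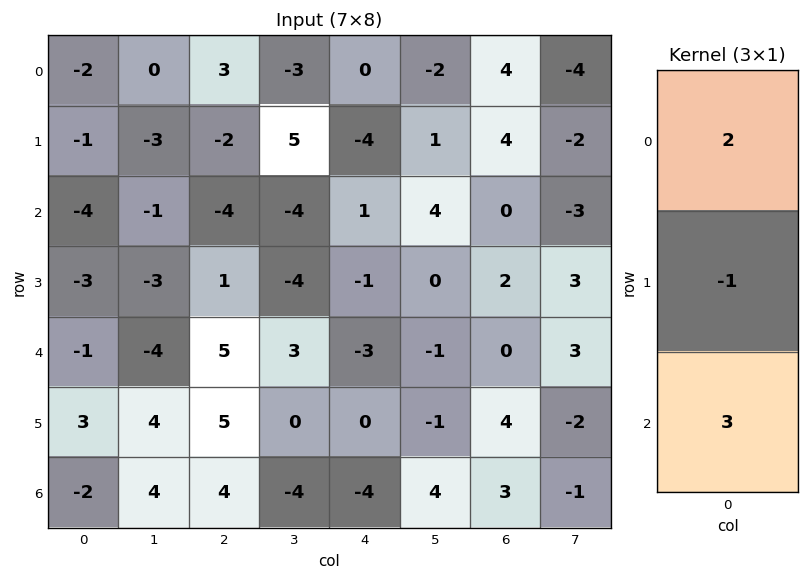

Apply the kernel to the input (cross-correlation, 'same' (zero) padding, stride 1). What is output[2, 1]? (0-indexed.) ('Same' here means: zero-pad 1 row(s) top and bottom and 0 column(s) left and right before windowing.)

-14

The receptive field on the zero-padded input at this output position is [-3 / -1 / -3]. Elementwise product with the kernel and sum: -3·2 + -1·-1 + -3·3.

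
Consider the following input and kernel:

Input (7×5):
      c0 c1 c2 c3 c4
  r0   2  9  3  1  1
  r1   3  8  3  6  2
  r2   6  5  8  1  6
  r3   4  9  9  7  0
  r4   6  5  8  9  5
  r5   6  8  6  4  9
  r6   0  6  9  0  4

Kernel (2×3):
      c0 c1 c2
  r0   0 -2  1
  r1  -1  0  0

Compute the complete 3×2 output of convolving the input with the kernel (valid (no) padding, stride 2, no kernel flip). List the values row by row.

Output[0,0]: The receptive field on the input at this output position is [2 9 3 / 3 8 3]. Elementwise product with the kernel and sum: 9·-2 + 3·1 + 3·-1.
Output[0,1]: The receptive field on the input at this output position is [3 1 1 / 3 6 2]. Elementwise product with the kernel and sum: 1·-2 + 1·1 + 3·-1.

-18 -4
-6 -5
-8 -19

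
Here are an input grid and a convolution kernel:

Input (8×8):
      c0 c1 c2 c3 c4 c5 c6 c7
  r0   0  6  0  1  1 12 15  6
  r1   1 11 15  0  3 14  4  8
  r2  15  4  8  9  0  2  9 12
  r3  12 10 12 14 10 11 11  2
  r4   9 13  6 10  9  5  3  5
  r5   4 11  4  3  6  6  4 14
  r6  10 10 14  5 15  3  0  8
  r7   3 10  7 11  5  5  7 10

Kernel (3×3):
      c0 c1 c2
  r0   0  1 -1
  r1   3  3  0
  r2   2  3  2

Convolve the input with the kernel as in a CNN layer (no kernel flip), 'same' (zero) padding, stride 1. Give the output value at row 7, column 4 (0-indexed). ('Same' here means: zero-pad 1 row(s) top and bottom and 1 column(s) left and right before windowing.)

The receptive field on the zero-padded input at this output position is [5 15 3 / 11 5 5 / 0 0 0]. Elementwise product with the kernel and sum: 15·1 + 3·-1 + 11·3 + 5·3 + 0·2 + 0·3 + 0·2.

60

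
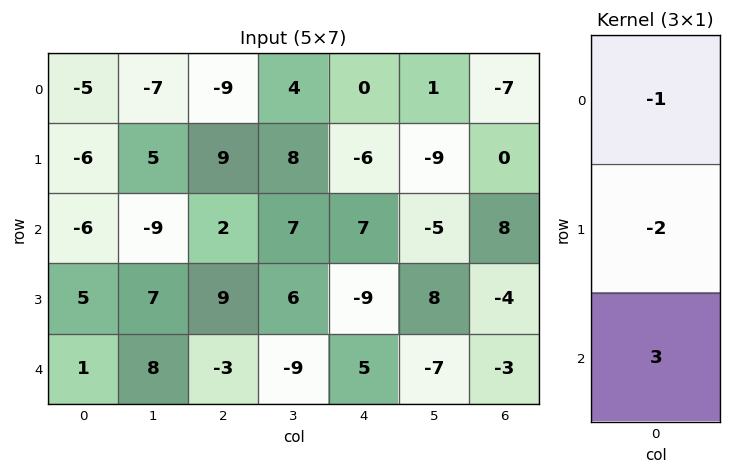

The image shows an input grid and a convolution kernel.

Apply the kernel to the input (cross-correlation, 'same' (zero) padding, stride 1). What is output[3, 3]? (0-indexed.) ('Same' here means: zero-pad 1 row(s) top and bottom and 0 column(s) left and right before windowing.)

-46

The receptive field on the zero-padded input at this output position is [7 / 6 / -9]. Elementwise product with the kernel and sum: 7·-1 + 6·-2 + -9·3.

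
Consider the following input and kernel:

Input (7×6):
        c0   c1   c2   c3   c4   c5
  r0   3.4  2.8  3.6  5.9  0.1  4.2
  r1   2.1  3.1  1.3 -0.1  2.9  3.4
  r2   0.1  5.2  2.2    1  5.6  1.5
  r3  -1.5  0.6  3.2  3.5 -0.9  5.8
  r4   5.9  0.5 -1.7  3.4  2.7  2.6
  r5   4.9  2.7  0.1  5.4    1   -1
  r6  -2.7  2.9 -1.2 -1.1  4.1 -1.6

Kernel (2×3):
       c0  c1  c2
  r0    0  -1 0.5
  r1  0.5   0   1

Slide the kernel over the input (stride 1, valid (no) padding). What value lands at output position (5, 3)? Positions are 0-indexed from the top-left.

The receptive field on the input at this output position is [5.4 1 -1 / -1.1 4.1 -1.6]. Elementwise product with the kernel and sum: 1·-1 + -1·0.5 + -1.1·0.5 + -1.6·1.

-3.65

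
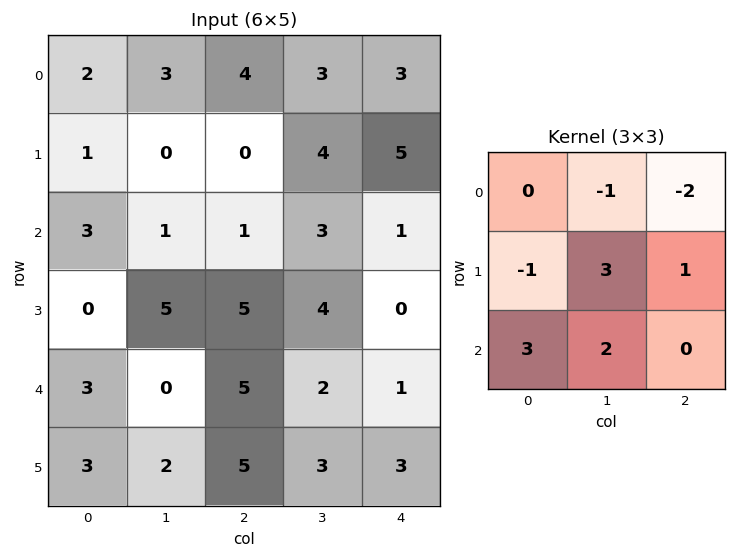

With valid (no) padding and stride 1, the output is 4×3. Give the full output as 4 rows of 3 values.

-1 -1 17
11 22 18
26 17 21
0 20 19

Output[0,0]: The receptive field on the input at this output position is [2 3 4 / 1 0 0 / 3 1 1]. Elementwise product with the kernel and sum: 3·-1 + 4·-2 + 1·-1 + 0·3 + 0·1 + 3·3 + 1·2.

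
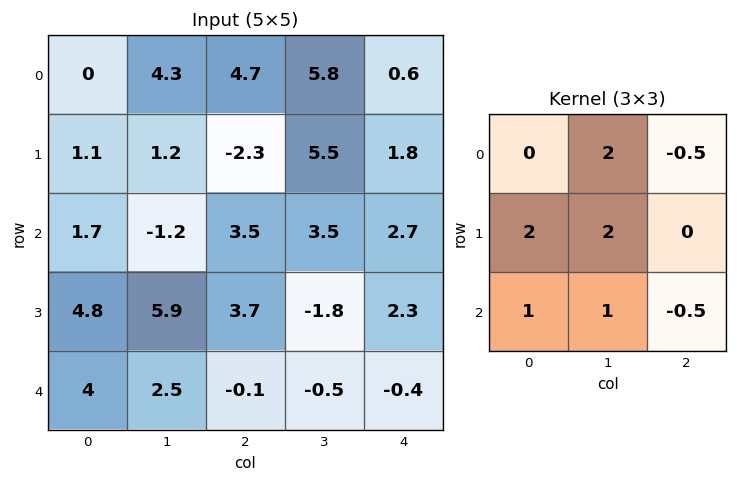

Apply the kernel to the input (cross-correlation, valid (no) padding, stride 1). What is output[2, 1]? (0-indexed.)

The receptive field on the input at this output position is [-1.2 3.5 3.5 / 5.9 3.7 -1.8 / 2.5 -0.1 -0.5]. Elementwise product with the kernel and sum: 3.5·2 + 3.5·-0.5 + 5.9·2 + 3.7·2 + 2.5·1 + -0.1·1 + -0.5·-0.5.

27.1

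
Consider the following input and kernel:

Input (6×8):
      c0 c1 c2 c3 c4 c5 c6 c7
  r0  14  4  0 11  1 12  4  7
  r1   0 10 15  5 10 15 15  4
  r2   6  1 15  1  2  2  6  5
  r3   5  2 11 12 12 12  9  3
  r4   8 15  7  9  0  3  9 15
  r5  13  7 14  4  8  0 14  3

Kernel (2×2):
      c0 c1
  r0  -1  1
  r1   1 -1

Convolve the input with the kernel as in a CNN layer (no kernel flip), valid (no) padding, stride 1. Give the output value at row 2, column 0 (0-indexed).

-2

The receptive field on the input at this output position is [6 1 / 5 2]. Elementwise product with the kernel and sum: 6·-1 + 1·1 + 5·1 + 2·-1.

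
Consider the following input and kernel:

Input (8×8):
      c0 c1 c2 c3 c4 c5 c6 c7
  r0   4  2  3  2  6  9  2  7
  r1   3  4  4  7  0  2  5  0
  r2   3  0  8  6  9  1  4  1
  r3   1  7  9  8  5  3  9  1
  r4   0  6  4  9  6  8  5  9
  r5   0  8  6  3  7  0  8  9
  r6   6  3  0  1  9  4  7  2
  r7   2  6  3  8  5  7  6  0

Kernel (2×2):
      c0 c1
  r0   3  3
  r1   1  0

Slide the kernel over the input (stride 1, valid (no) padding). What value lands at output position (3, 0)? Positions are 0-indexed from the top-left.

24

The receptive field on the input at this output position is [1 7 / 0 6]. Elementwise product with the kernel and sum: 1·3 + 7·3 + 0·1.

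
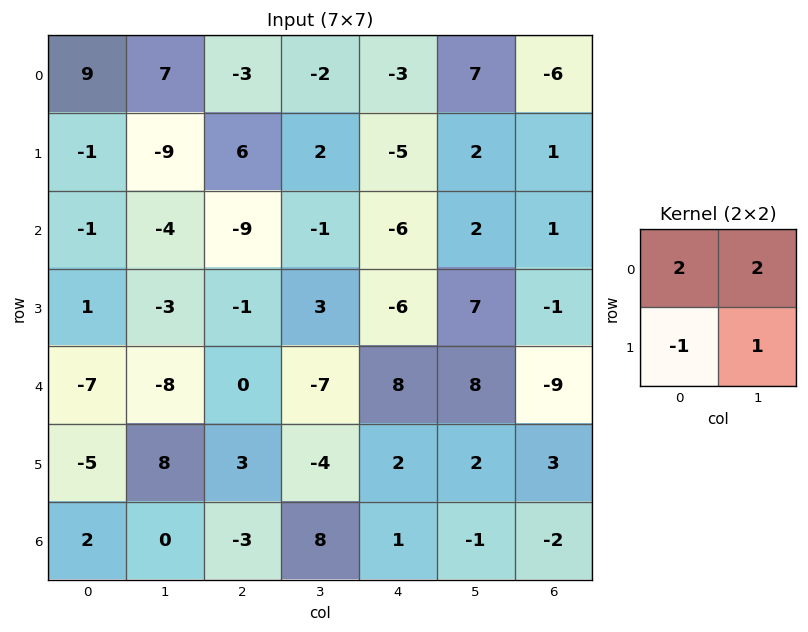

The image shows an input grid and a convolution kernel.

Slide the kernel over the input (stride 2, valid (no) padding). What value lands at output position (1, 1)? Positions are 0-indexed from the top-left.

-16

The receptive field on the input at this output position is [-9 -1 / -1 3]. Elementwise product with the kernel and sum: -9·2 + -1·2 + -1·-1 + 3·1.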